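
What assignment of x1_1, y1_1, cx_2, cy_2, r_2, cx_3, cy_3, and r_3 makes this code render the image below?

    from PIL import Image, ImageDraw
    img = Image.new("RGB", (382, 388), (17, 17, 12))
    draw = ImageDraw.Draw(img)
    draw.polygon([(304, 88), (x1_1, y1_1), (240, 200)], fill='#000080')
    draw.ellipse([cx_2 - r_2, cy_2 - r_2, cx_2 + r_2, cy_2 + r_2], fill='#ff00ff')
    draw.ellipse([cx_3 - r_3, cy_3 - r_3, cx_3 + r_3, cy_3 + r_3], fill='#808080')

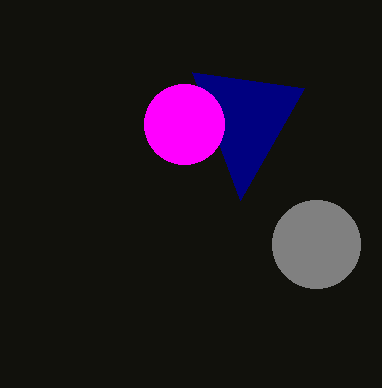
x1_1 = 192, y1_1 = 72, cx_2 = 184, cy_2 = 124, r_2 = 40, cx_3 = 316, cy_3 = 244, r_3 = 44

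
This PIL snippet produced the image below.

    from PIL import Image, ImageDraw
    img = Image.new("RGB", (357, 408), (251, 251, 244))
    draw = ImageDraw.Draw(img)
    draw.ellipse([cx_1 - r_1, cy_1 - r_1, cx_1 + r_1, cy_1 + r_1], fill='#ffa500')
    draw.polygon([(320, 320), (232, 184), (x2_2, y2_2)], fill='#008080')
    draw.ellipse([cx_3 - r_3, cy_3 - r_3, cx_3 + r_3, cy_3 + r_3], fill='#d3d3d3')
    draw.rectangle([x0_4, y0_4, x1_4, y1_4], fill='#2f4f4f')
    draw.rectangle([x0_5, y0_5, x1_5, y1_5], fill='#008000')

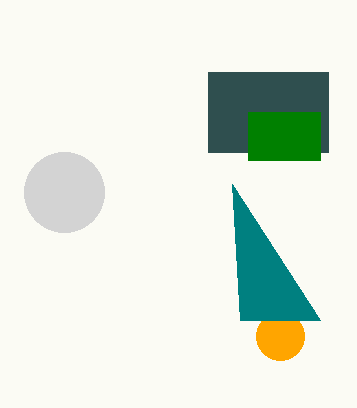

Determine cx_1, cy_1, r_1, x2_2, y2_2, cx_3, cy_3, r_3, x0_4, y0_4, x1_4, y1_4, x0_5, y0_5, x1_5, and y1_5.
cx_1 = 280; cy_1 = 336; r_1 = 24; x2_2 = 240; y2_2 = 320; cx_3 = 64; cy_3 = 192; r_3 = 40; x0_4 = 208; y0_4 = 72; x1_4 = 328; y1_4 = 152; x0_5 = 248; y0_5 = 112; x1_5 = 320; y1_5 = 160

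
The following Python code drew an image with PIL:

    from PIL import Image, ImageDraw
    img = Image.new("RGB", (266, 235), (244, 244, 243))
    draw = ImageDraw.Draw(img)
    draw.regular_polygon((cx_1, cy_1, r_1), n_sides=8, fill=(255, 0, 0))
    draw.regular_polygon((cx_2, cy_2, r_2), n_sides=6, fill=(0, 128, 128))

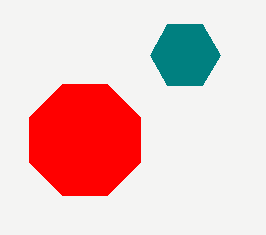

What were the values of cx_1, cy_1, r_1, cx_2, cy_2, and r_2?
cx_1 = 85
cy_1 = 140
r_1 = 60
cx_2 = 185
cy_2 = 55
r_2 = 35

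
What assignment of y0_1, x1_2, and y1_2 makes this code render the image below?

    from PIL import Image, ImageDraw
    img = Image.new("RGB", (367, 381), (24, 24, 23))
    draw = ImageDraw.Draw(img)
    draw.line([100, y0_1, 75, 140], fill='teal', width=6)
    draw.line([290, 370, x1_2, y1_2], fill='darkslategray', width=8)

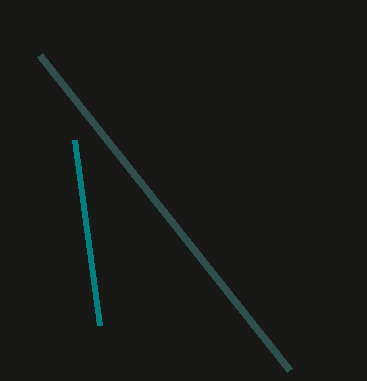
y0_1 = 325; x1_2 = 40; y1_2 = 55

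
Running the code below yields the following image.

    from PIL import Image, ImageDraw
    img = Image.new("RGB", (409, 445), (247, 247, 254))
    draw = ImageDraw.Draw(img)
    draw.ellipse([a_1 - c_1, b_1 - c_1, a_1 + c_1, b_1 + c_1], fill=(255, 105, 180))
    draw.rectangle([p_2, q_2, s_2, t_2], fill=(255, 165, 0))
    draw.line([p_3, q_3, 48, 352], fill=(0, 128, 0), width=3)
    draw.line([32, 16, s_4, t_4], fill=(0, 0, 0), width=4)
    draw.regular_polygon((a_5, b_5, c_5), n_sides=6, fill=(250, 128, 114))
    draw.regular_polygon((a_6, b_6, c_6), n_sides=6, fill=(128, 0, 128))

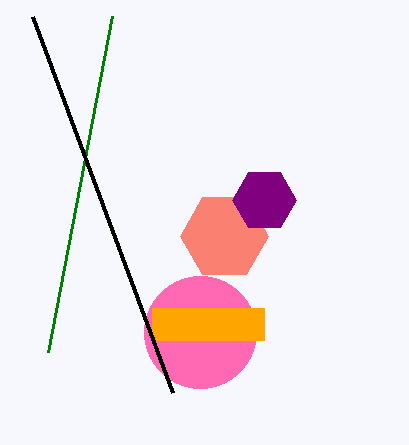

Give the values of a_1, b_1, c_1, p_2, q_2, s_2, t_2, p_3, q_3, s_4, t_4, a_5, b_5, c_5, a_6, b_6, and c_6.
a_1 = 200
b_1 = 332
c_1 = 56
p_2 = 152
q_2 = 308
s_2 = 264
t_2 = 340
p_3 = 112
q_3 = 16
s_4 = 172
t_4 = 392
a_5 = 224
b_5 = 236
c_5 = 44
a_6 = 264
b_6 = 200
c_6 = 32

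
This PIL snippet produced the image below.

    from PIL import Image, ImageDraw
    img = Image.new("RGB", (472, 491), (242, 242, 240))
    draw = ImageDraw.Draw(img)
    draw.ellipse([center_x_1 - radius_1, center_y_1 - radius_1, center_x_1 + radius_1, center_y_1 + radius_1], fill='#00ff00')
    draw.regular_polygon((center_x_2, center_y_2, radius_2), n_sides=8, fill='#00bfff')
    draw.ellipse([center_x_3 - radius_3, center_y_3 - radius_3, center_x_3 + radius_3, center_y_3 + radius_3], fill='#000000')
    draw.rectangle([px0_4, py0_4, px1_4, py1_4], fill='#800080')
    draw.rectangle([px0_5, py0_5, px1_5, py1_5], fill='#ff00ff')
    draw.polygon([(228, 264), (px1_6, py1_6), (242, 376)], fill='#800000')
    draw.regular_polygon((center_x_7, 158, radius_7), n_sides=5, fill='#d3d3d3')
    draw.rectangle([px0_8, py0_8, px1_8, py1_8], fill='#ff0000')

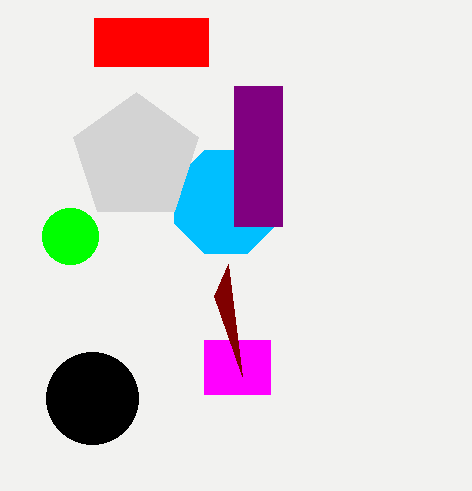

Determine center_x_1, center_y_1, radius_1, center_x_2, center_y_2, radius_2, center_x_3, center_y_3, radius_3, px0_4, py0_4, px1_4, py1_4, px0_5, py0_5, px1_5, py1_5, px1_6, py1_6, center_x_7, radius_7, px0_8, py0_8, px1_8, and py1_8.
center_x_1 = 70
center_y_1 = 236
radius_1 = 28
center_x_2 = 226
center_y_2 = 202
radius_2 = 56
center_x_3 = 92
center_y_3 = 398
radius_3 = 46
px0_4 = 234
py0_4 = 86
px1_4 = 282
py1_4 = 226
px0_5 = 204
py0_5 = 340
px1_5 = 270
py1_5 = 394
px1_6 = 214
py1_6 = 296
center_x_7 = 136
radius_7 = 66
px0_8 = 94
py0_8 = 18
px1_8 = 208
py1_8 = 66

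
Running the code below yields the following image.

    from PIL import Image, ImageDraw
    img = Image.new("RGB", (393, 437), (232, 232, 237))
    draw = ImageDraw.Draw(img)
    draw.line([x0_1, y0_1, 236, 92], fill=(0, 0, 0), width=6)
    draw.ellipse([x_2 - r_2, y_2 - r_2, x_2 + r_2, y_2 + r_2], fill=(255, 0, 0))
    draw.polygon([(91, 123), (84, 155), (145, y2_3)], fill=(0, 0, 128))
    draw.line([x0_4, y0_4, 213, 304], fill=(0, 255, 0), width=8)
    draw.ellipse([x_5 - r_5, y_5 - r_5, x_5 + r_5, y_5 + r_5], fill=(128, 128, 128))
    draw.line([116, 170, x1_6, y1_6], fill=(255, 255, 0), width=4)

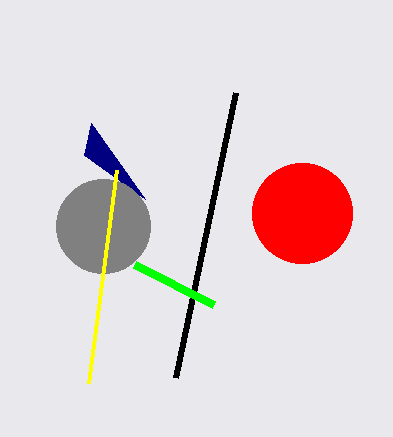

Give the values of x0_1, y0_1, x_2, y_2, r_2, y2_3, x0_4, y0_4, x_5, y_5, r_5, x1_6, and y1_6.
x0_1 = 176, y0_1 = 377, x_2 = 302, y_2 = 213, r_2 = 50, y2_3 = 199, x0_4 = 134, y0_4 = 264, x_5 = 103, y_5 = 226, r_5 = 47, x1_6 = 88, y1_6 = 383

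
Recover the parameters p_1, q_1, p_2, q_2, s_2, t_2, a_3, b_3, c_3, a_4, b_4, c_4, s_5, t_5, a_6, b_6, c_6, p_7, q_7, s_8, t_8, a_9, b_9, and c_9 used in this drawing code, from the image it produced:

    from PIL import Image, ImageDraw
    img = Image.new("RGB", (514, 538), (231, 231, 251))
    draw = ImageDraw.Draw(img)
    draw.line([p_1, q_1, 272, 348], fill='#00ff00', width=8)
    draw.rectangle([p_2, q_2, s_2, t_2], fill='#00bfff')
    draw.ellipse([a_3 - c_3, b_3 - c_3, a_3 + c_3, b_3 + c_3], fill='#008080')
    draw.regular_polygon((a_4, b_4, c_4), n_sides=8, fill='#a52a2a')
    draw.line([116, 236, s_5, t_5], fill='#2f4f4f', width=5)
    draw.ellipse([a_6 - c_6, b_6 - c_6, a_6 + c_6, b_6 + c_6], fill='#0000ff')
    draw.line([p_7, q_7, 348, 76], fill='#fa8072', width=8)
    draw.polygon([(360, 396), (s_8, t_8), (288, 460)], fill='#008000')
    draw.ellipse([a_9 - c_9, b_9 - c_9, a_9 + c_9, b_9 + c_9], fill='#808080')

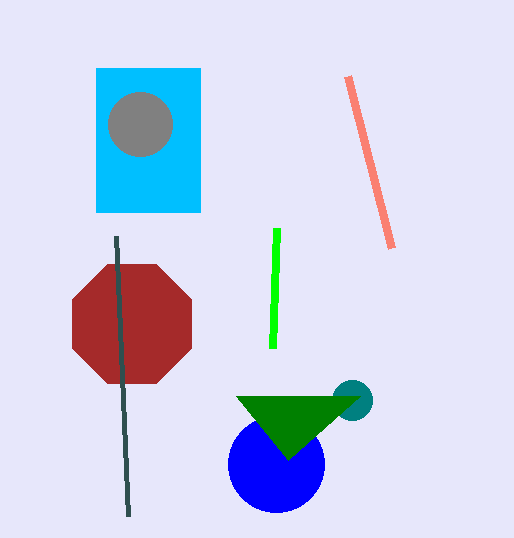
p_1 = 276
q_1 = 228
p_2 = 96
q_2 = 68
s_2 = 200
t_2 = 212
a_3 = 352
b_3 = 400
c_3 = 20
a_4 = 132
b_4 = 324
c_4 = 64
s_5 = 128
t_5 = 516
a_6 = 276
b_6 = 464
c_6 = 48
p_7 = 392
q_7 = 248
s_8 = 236
t_8 = 396
a_9 = 140
b_9 = 124
c_9 = 32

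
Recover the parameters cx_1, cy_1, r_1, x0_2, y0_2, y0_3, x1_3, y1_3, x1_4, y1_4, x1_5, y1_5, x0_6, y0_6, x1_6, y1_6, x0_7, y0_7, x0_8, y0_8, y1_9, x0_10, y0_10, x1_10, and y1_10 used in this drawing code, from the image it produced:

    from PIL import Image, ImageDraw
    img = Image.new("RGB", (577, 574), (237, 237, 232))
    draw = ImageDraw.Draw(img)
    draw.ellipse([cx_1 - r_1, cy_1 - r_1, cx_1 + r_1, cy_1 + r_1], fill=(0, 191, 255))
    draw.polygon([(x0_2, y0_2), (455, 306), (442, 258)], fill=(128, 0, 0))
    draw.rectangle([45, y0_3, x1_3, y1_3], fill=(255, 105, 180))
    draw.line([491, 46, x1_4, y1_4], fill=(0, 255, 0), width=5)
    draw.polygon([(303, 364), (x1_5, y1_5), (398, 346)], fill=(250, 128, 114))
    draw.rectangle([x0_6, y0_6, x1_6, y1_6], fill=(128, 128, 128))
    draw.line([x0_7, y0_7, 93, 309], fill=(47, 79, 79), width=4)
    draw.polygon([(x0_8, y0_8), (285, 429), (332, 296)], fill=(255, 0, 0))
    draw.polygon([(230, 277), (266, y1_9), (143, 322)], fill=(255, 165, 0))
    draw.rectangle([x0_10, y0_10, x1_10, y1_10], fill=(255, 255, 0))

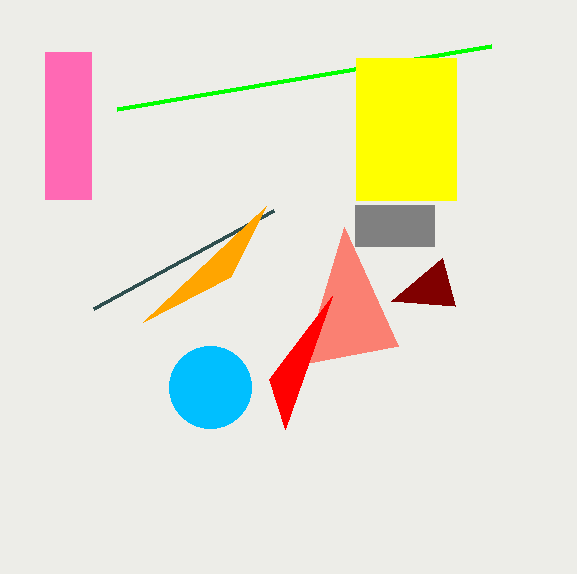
cx_1 = 210, cy_1 = 387, r_1 = 41, x0_2 = 391, y0_2 = 301, y0_3 = 52, x1_3 = 91, y1_3 = 199, x1_4 = 117, y1_4 = 109, x1_5 = 344, y1_5 = 227, x0_6 = 355, y0_6 = 205, x1_6 = 434, y1_6 = 246, x0_7 = 273, y0_7 = 211, x0_8 = 269, y0_8 = 379, y1_9 = 206, x0_10 = 356, y0_10 = 58, x1_10 = 456, y1_10 = 200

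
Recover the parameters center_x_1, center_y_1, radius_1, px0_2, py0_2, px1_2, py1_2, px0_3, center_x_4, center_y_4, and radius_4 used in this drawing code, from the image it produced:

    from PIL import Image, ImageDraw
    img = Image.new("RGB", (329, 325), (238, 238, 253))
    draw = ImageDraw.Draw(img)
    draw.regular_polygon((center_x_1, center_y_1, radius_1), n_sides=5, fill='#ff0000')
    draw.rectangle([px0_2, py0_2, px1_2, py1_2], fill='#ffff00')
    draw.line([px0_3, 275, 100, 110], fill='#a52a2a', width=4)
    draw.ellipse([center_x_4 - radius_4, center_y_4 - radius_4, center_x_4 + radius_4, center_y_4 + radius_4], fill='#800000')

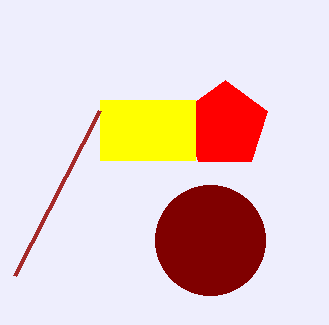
center_x_1 = 225; center_y_1 = 125; radius_1 = 45; px0_2 = 100; py0_2 = 100; px1_2 = 195; py1_2 = 160; px0_3 = 15; center_x_4 = 210; center_y_4 = 240; radius_4 = 55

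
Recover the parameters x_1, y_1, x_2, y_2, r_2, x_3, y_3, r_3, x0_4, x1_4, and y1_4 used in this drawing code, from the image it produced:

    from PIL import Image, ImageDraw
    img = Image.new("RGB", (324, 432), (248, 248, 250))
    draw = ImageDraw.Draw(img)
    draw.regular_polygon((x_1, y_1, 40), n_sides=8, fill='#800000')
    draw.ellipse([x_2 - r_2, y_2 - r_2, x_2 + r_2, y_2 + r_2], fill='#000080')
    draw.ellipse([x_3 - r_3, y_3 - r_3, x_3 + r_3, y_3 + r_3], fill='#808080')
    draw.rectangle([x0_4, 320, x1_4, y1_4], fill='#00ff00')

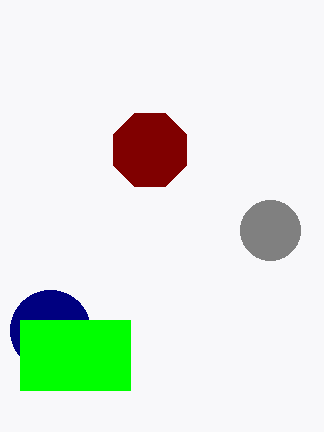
x_1 = 150, y_1 = 150, x_2 = 50, y_2 = 330, r_2 = 40, x_3 = 270, y_3 = 230, r_3 = 30, x0_4 = 20, x1_4 = 130, y1_4 = 390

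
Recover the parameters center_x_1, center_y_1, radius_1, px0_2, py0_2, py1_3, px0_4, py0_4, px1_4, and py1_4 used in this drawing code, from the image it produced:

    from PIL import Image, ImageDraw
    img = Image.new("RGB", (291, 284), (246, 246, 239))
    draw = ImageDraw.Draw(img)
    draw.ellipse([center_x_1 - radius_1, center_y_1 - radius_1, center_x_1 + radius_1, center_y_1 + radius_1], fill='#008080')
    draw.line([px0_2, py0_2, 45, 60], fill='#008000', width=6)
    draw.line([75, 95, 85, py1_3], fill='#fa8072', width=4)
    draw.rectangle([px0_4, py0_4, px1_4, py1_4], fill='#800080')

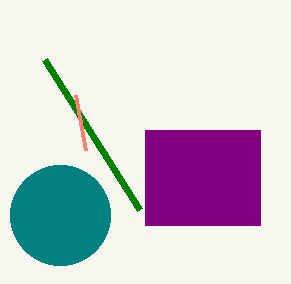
center_x_1 = 60, center_y_1 = 215, radius_1 = 50, px0_2 = 140, py0_2 = 210, py1_3 = 150, px0_4 = 145, py0_4 = 130, px1_4 = 260, py1_4 = 225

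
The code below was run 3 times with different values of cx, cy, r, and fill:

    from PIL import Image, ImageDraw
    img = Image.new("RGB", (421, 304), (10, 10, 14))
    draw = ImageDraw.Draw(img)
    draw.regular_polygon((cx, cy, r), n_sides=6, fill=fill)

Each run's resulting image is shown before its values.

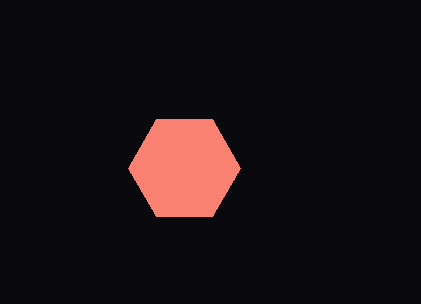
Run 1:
cx = 184
cy = 168
r = 56
fill = 'salmon'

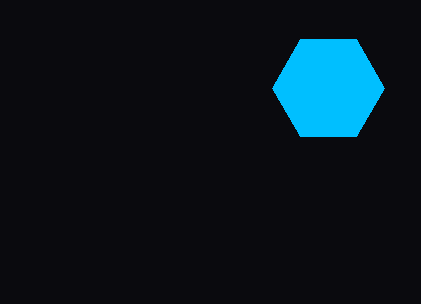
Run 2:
cx = 328, cy = 88, r = 56, fill = 'deepskyblue'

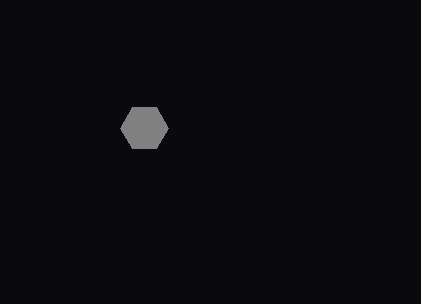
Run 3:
cx = 144, cy = 128, r = 24, fill = 'gray'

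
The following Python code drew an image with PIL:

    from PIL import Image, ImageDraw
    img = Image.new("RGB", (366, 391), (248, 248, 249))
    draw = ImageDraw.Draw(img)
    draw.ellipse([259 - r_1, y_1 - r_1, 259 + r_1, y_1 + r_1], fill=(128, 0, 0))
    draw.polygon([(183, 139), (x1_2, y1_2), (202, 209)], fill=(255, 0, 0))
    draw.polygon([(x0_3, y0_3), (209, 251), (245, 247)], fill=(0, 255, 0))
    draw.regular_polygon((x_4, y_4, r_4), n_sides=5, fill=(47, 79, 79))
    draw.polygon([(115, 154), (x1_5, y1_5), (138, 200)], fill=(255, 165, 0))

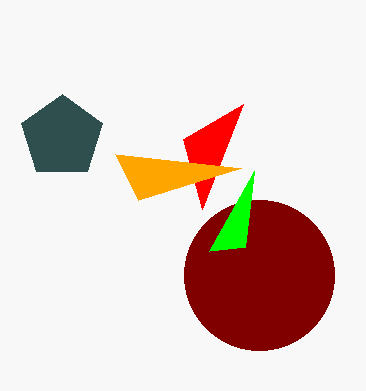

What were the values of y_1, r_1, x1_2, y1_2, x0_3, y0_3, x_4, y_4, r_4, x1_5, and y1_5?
y_1 = 275, r_1 = 75, x1_2 = 243, y1_2 = 104, x0_3 = 254, y0_3 = 171, x_4 = 62, y_4 = 137, r_4 = 43, x1_5 = 241, y1_5 = 168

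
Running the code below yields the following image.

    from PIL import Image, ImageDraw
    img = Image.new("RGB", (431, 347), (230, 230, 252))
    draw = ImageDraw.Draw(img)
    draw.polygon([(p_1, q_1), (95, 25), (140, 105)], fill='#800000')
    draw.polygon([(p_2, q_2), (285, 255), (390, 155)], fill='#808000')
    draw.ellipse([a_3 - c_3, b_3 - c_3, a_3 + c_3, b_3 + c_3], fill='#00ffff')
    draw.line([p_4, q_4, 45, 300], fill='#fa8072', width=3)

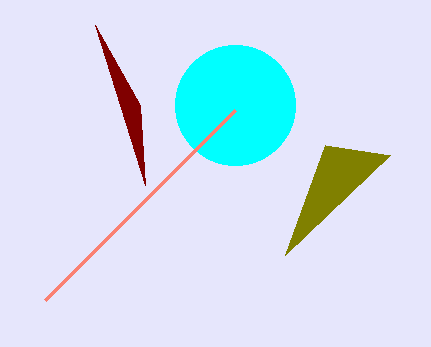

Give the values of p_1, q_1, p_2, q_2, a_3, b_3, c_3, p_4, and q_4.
p_1 = 145
q_1 = 185
p_2 = 325
q_2 = 145
a_3 = 235
b_3 = 105
c_3 = 60
p_4 = 235
q_4 = 110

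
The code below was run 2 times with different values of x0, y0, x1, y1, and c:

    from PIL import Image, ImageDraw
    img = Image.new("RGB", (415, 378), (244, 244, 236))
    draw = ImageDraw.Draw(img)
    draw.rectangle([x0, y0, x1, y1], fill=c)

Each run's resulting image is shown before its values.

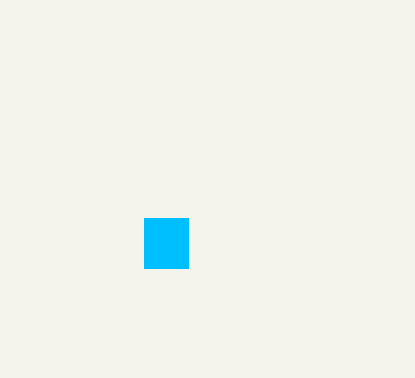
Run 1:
x0 = 144, y0 = 218, x1 = 188, y1 = 268, c = 'deepskyblue'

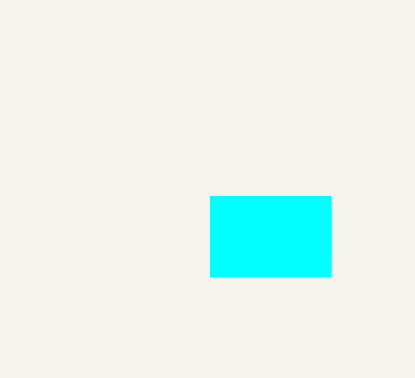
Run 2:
x0 = 210
y0 = 196
x1 = 330
y1 = 276
c = 'cyan'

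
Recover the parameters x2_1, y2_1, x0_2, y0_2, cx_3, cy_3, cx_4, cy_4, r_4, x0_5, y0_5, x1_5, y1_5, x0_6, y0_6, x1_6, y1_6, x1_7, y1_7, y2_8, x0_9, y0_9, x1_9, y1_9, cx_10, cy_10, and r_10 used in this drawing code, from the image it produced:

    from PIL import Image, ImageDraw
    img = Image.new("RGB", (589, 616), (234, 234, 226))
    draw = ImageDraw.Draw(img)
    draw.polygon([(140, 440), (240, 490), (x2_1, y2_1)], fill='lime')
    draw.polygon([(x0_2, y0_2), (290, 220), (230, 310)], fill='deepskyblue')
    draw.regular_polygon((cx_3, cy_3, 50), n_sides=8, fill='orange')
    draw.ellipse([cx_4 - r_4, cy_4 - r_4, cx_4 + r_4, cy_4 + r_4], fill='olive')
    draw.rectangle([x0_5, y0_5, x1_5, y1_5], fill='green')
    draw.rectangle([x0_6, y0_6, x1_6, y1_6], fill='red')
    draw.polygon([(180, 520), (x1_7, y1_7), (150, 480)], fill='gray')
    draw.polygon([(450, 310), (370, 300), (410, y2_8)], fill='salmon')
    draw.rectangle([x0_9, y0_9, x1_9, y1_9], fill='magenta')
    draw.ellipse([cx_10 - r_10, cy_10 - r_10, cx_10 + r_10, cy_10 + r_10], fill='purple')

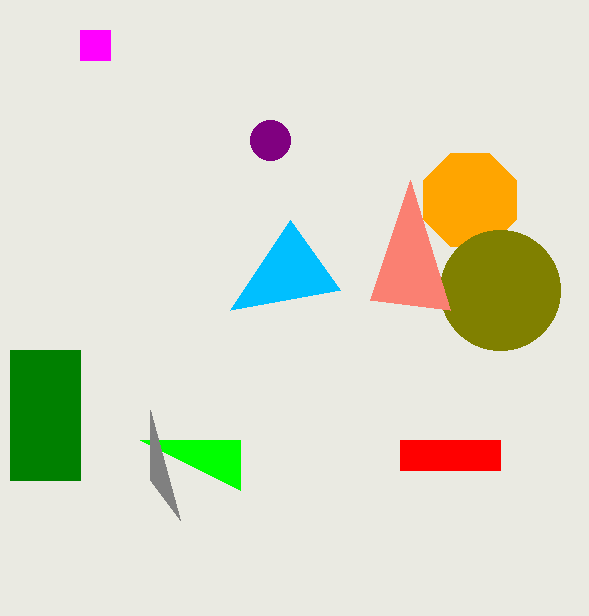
x2_1 = 240; y2_1 = 440; x0_2 = 340; y0_2 = 290; cx_3 = 470; cy_3 = 200; cx_4 = 500; cy_4 = 290; r_4 = 60; x0_5 = 10; y0_5 = 350; x1_5 = 80; y1_5 = 480; x0_6 = 400; y0_6 = 440; x1_6 = 500; y1_6 = 470; x1_7 = 150; y1_7 = 410; y2_8 = 180; x0_9 = 80; y0_9 = 30; x1_9 = 110; y1_9 = 60; cx_10 = 270; cy_10 = 140; r_10 = 20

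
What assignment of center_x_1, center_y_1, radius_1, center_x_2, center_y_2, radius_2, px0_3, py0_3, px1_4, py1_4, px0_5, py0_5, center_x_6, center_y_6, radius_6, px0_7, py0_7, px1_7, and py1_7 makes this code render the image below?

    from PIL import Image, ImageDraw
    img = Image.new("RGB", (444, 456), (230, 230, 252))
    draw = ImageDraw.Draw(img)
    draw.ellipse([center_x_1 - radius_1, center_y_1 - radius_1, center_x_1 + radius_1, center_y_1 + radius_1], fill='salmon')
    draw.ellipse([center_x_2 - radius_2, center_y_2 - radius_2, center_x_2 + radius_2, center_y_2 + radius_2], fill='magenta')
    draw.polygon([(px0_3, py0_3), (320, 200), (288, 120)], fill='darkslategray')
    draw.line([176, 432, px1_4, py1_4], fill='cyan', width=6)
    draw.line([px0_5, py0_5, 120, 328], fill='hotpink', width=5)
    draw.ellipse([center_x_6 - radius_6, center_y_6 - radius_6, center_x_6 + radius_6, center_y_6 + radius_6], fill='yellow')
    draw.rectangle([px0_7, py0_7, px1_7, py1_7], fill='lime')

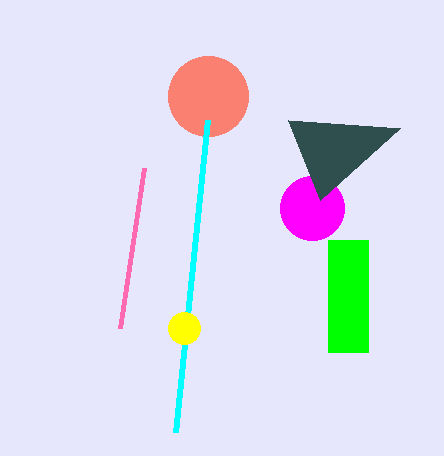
center_x_1 = 208, center_y_1 = 96, radius_1 = 40, center_x_2 = 312, center_y_2 = 208, radius_2 = 32, px0_3 = 400, py0_3 = 128, px1_4 = 208, py1_4 = 120, px0_5 = 144, py0_5 = 168, center_x_6 = 184, center_y_6 = 328, radius_6 = 16, px0_7 = 328, py0_7 = 240, px1_7 = 368, py1_7 = 352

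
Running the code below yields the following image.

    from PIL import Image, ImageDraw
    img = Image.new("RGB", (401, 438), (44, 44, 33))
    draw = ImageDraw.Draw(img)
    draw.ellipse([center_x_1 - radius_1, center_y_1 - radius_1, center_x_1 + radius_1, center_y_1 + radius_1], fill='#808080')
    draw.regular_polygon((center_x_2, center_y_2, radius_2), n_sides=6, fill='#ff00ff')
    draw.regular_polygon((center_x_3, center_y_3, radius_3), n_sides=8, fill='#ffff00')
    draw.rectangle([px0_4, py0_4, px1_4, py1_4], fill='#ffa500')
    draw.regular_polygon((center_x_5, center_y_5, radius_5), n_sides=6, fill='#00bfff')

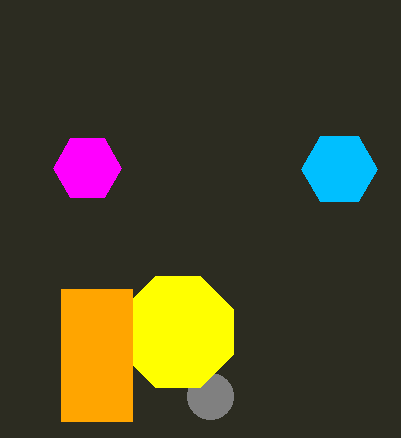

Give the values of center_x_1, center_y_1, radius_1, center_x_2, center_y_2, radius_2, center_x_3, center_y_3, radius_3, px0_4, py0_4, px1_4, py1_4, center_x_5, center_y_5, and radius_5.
center_x_1 = 210
center_y_1 = 396
radius_1 = 23
center_x_2 = 87
center_y_2 = 168
radius_2 = 34
center_x_3 = 178
center_y_3 = 332
radius_3 = 60
px0_4 = 61
py0_4 = 289
px1_4 = 132
py1_4 = 421
center_x_5 = 339
center_y_5 = 169
radius_5 = 38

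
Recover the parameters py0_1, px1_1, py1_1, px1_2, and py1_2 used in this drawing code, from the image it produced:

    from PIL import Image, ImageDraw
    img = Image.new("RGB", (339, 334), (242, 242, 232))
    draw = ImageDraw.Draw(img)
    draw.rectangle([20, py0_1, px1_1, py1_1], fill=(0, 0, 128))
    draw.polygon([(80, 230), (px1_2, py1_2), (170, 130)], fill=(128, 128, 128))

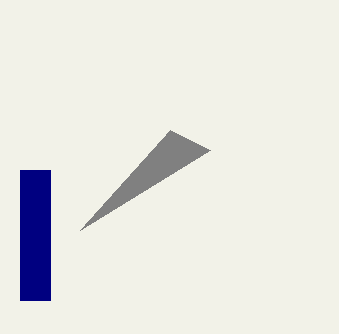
py0_1 = 170
px1_1 = 50
py1_1 = 300
px1_2 = 210
py1_2 = 150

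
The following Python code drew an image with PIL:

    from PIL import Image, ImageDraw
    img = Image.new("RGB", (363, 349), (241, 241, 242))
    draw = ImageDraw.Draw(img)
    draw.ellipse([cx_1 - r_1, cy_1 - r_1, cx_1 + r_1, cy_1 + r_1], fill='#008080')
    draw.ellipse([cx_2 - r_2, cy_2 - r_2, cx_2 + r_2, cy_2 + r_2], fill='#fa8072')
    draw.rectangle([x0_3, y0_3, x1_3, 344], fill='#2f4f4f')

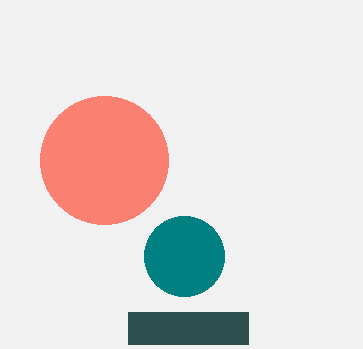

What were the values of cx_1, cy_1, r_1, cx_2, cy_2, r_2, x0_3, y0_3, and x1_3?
cx_1 = 184, cy_1 = 256, r_1 = 40, cx_2 = 104, cy_2 = 160, r_2 = 64, x0_3 = 128, y0_3 = 312, x1_3 = 248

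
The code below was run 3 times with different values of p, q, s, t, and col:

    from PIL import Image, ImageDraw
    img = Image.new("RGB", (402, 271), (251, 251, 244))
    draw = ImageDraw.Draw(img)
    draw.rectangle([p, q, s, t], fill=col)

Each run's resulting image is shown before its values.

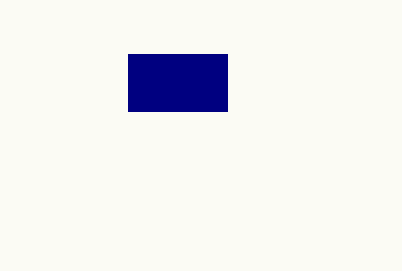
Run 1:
p = 128
q = 54
s = 227
t = 111
col = 'navy'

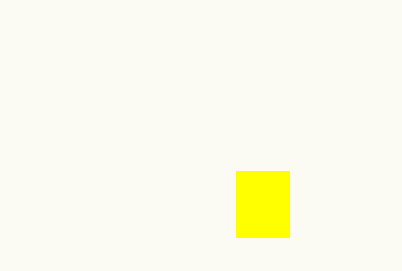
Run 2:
p = 236
q = 171
s = 289
t = 237
col = 'yellow'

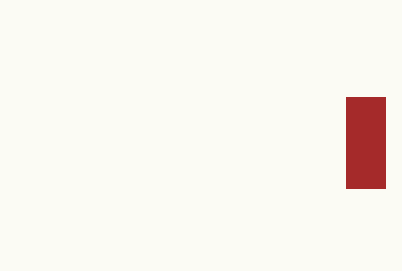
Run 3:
p = 346
q = 97
s = 385
t = 188
col = 'brown'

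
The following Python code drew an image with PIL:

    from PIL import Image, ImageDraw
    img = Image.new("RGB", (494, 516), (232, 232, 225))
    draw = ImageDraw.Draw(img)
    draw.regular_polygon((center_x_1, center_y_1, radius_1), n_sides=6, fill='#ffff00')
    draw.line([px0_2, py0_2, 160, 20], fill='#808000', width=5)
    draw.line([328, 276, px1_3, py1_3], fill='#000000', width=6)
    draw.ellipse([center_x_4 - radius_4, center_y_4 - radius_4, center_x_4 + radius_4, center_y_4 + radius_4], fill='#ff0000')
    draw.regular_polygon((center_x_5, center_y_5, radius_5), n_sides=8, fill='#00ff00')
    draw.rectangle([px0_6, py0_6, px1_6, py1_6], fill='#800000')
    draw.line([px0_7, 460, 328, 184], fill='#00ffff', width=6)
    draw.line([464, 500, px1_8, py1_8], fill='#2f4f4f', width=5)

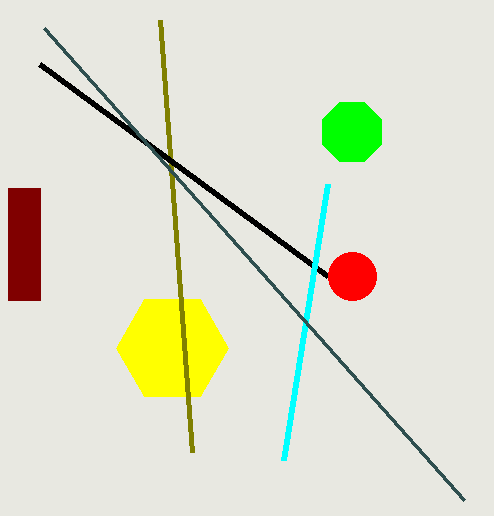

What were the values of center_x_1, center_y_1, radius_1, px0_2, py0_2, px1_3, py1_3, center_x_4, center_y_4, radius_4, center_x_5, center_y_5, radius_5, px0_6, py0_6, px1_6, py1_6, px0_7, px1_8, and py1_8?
center_x_1 = 172, center_y_1 = 348, radius_1 = 56, px0_2 = 192, py0_2 = 452, px1_3 = 40, py1_3 = 64, center_x_4 = 352, center_y_4 = 276, radius_4 = 24, center_x_5 = 352, center_y_5 = 132, radius_5 = 32, px0_6 = 8, py0_6 = 188, px1_6 = 40, py1_6 = 300, px0_7 = 284, px1_8 = 44, py1_8 = 28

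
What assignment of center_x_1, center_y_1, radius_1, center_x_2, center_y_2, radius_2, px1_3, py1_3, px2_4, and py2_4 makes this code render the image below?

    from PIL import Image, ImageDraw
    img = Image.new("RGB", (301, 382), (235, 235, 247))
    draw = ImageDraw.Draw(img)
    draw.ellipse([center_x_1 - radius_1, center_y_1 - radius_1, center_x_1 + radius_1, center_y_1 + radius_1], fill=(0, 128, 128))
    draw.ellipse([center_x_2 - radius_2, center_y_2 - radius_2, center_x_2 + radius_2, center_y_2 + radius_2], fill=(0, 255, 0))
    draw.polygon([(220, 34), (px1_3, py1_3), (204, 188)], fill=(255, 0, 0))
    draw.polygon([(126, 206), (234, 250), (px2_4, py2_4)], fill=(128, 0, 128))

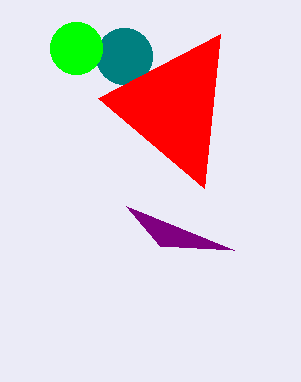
center_x_1 = 124; center_y_1 = 56; radius_1 = 28; center_x_2 = 76; center_y_2 = 48; radius_2 = 26; px1_3 = 98; py1_3 = 98; px2_4 = 160; py2_4 = 246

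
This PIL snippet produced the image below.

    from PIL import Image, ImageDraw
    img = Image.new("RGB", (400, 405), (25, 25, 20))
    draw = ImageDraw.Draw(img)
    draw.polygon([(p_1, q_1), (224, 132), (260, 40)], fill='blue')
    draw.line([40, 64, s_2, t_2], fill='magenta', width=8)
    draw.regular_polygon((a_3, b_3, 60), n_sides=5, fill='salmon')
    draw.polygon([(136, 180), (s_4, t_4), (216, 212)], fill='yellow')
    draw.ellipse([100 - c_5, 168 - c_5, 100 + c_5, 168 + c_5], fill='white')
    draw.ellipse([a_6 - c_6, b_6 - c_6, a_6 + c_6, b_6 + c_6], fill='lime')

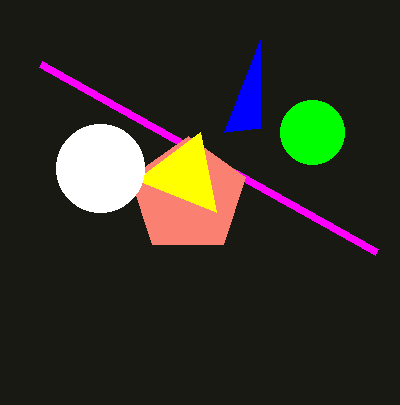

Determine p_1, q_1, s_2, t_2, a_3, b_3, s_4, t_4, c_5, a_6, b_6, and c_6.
p_1 = 260
q_1 = 128
s_2 = 376
t_2 = 252
a_3 = 188
b_3 = 196
s_4 = 200
t_4 = 132
c_5 = 44
a_6 = 312
b_6 = 132
c_6 = 32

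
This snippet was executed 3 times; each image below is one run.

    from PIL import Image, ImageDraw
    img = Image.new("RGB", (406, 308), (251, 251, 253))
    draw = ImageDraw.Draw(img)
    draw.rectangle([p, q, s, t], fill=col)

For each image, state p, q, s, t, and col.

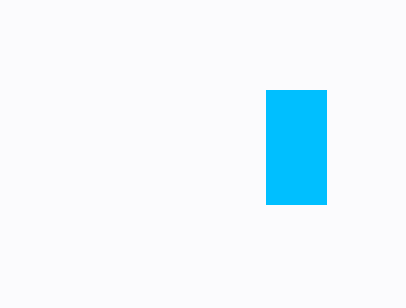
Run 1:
p = 266; q = 90; s = 326; t = 204; col = 'deepskyblue'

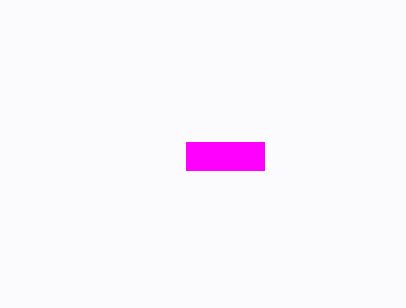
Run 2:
p = 186
q = 142
s = 264
t = 170
col = 'magenta'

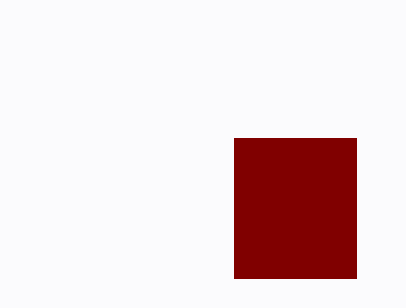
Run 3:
p = 234; q = 138; s = 356; t = 278; col = 'maroon'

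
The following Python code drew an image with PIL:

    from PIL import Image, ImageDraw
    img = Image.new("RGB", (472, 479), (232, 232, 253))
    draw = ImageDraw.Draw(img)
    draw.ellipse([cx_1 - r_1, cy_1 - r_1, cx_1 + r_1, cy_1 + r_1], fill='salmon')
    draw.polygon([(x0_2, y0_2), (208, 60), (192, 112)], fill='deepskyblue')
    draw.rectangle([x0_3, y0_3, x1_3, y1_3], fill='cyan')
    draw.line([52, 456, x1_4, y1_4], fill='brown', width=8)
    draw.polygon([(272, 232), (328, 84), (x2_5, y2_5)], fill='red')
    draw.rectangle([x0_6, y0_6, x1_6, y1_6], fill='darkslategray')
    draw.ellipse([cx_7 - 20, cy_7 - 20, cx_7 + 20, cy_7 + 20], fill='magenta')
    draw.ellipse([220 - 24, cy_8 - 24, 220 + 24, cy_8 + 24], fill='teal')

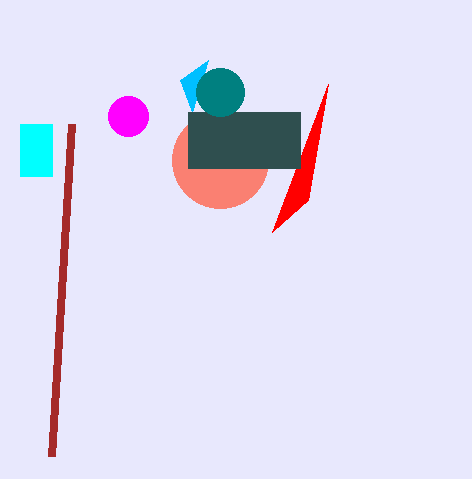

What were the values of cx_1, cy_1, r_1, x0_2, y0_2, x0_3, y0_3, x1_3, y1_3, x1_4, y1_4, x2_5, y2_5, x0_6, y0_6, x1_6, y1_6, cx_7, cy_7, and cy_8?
cx_1 = 220
cy_1 = 160
r_1 = 48
x0_2 = 180
y0_2 = 80
x0_3 = 20
y0_3 = 124
x1_3 = 52
y1_3 = 176
x1_4 = 72
y1_4 = 124
x2_5 = 308
y2_5 = 200
x0_6 = 188
y0_6 = 112
x1_6 = 300
y1_6 = 168
cx_7 = 128
cy_7 = 116
cy_8 = 92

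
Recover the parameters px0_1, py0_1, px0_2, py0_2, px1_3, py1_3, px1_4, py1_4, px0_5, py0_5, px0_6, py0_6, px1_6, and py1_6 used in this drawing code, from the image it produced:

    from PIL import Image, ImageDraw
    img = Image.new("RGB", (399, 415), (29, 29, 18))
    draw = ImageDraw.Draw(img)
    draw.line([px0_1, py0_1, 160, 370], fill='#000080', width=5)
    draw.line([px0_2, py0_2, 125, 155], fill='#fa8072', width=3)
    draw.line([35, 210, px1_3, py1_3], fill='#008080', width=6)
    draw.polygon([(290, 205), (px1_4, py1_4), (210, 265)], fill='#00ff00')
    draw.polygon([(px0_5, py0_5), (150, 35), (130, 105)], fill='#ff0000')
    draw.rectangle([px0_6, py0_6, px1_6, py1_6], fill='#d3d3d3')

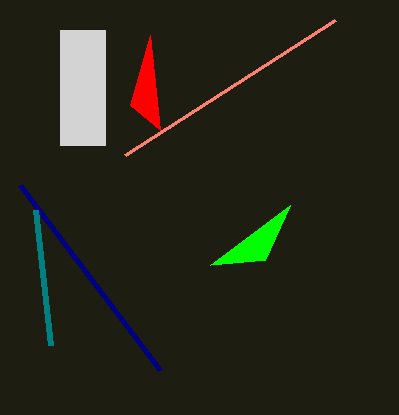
px0_1 = 20, py0_1 = 185, px0_2 = 335, py0_2 = 20, px1_3 = 50, py1_3 = 345, px1_4 = 265, py1_4 = 260, px0_5 = 160, py0_5 = 130, px0_6 = 60, py0_6 = 30, px1_6 = 105, py1_6 = 145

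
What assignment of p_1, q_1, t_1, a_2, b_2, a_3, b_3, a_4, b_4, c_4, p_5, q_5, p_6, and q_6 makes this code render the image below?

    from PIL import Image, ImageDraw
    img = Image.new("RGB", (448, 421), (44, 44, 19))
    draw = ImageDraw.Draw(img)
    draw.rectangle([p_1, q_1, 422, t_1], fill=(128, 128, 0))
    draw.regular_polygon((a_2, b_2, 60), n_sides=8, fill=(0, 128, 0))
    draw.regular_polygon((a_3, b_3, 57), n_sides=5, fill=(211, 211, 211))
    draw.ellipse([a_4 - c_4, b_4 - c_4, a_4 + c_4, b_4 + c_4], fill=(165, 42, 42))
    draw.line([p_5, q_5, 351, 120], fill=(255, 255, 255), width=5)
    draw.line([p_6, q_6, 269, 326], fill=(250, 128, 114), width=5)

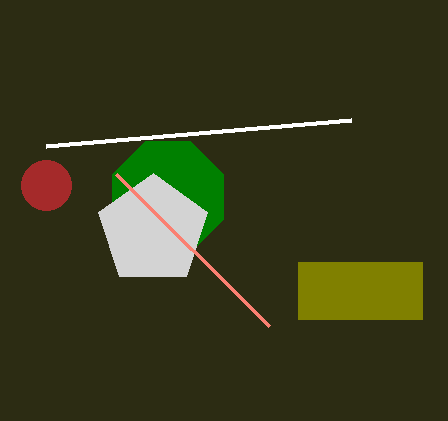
p_1 = 298, q_1 = 262, t_1 = 319, a_2 = 168, b_2 = 197, a_3 = 153, b_3 = 230, a_4 = 46, b_4 = 185, c_4 = 25, p_5 = 46, q_5 = 146, p_6 = 116, q_6 = 174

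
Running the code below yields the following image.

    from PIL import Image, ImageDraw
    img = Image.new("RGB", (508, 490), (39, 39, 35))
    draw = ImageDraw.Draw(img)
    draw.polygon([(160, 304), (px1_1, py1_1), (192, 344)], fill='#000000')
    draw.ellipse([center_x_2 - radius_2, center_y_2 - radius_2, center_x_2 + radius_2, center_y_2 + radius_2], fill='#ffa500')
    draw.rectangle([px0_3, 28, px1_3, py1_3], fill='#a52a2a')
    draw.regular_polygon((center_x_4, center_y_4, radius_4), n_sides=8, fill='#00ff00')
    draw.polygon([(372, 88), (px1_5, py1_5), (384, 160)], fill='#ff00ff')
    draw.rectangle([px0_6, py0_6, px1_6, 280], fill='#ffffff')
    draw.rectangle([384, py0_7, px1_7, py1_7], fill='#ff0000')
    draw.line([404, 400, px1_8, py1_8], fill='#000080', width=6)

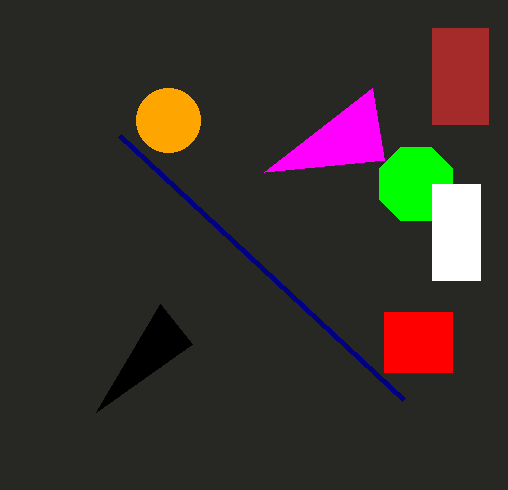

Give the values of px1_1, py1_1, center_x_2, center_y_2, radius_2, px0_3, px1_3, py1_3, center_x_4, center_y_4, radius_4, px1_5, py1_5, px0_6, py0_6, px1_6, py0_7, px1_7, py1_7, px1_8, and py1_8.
px1_1 = 96; py1_1 = 412; center_x_2 = 168; center_y_2 = 120; radius_2 = 32; px0_3 = 432; px1_3 = 488; py1_3 = 124; center_x_4 = 416; center_y_4 = 184; radius_4 = 40; px1_5 = 264; py1_5 = 172; px0_6 = 432; py0_6 = 184; px1_6 = 480; py0_7 = 312; px1_7 = 452; py1_7 = 372; px1_8 = 120; py1_8 = 136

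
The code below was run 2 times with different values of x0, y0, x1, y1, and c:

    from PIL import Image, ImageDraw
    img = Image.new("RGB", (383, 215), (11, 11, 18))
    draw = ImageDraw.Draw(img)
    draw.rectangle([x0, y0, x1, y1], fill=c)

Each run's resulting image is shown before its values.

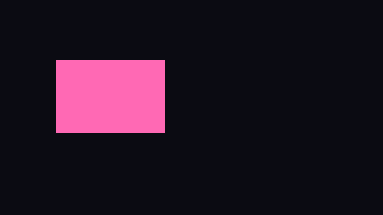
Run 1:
x0 = 56
y0 = 60
x1 = 164
y1 = 132
c = 'hotpink'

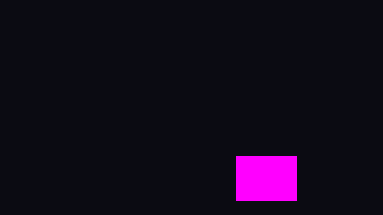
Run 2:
x0 = 236, y0 = 156, x1 = 296, y1 = 200, c = 'magenta'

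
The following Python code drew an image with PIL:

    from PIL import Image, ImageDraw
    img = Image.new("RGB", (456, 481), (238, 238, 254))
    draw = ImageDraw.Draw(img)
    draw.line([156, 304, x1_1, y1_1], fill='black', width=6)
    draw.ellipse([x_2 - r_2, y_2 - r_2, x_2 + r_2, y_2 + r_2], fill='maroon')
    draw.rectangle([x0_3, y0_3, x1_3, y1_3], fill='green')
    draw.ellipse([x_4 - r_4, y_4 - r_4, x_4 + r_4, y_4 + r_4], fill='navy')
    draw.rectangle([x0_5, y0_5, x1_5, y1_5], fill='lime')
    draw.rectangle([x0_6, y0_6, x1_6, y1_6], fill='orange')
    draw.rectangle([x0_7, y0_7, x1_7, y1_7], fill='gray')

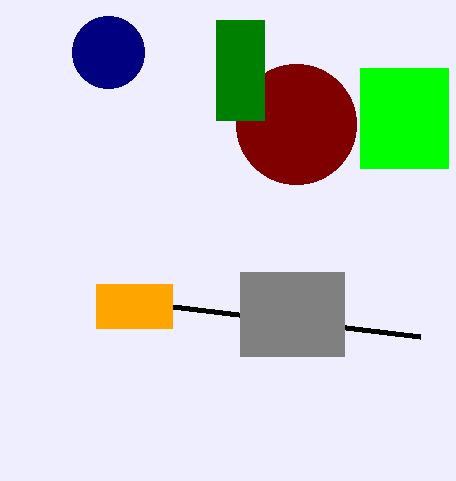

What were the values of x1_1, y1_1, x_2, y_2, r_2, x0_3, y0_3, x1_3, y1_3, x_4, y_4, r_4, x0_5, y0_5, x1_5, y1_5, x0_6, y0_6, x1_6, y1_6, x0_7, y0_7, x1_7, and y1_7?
x1_1 = 420; y1_1 = 336; x_2 = 296; y_2 = 124; r_2 = 60; x0_3 = 216; y0_3 = 20; x1_3 = 264; y1_3 = 120; x_4 = 108; y_4 = 52; r_4 = 36; x0_5 = 360; y0_5 = 68; x1_5 = 448; y1_5 = 168; x0_6 = 96; y0_6 = 284; x1_6 = 172; y1_6 = 328; x0_7 = 240; y0_7 = 272; x1_7 = 344; y1_7 = 356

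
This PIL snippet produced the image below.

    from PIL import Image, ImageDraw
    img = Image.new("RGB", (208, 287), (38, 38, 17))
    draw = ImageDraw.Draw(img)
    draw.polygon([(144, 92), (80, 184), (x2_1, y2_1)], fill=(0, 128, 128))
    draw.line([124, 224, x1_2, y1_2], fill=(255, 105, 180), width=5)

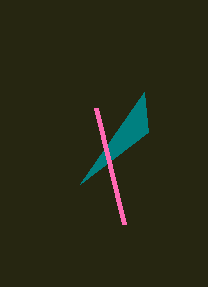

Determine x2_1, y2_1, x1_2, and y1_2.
x2_1 = 148; y2_1 = 132; x1_2 = 96; y1_2 = 108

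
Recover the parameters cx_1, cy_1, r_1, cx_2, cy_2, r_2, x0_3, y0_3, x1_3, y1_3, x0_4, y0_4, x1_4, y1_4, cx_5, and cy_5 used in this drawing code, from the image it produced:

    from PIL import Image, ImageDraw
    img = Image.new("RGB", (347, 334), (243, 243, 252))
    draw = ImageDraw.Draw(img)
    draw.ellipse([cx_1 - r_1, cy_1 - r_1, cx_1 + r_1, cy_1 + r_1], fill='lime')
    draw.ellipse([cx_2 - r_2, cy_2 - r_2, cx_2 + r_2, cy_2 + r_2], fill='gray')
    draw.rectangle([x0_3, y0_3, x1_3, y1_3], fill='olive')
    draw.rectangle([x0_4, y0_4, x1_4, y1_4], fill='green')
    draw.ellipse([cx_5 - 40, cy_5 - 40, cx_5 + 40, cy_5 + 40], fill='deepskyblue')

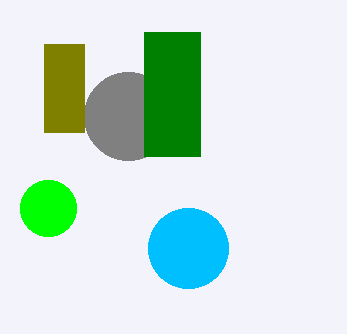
cx_1 = 48, cy_1 = 208, r_1 = 28, cx_2 = 128, cy_2 = 116, r_2 = 44, x0_3 = 44, y0_3 = 44, x1_3 = 84, y1_3 = 132, x0_4 = 144, y0_4 = 32, x1_4 = 200, y1_4 = 156, cx_5 = 188, cy_5 = 248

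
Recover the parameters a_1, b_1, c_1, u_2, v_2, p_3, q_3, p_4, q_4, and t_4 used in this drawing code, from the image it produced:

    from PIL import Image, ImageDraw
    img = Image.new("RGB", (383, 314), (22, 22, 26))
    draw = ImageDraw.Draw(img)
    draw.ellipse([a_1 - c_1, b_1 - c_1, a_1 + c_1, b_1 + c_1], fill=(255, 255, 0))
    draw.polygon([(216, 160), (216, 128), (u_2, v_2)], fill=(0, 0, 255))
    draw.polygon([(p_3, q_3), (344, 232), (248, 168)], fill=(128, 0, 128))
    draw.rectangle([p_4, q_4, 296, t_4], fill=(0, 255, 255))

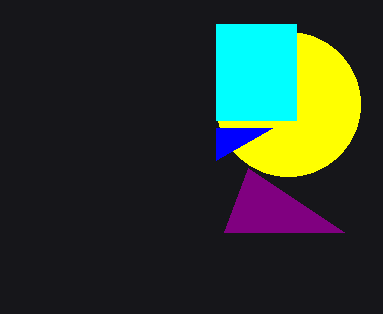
a_1 = 288; b_1 = 104; c_1 = 72; u_2 = 272; v_2 = 128; p_3 = 224; q_3 = 232; p_4 = 216; q_4 = 24; t_4 = 120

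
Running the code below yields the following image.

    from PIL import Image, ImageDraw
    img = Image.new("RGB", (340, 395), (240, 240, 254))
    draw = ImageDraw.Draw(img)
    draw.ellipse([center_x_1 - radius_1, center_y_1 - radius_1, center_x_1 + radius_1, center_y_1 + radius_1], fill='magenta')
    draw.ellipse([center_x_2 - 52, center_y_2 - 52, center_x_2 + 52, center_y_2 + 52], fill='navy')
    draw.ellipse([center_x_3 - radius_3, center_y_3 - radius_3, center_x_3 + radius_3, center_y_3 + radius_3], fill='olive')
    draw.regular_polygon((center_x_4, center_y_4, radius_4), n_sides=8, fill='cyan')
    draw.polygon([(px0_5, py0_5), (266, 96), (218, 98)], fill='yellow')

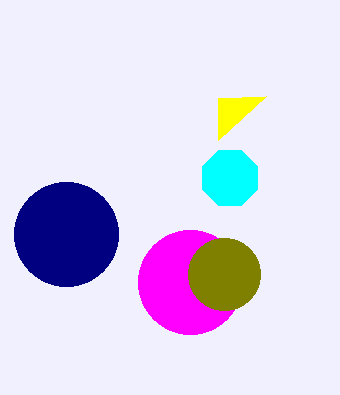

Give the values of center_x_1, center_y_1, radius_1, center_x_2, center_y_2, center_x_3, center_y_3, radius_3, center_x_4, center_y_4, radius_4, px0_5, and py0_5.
center_x_1 = 190
center_y_1 = 282
radius_1 = 52
center_x_2 = 66
center_y_2 = 234
center_x_3 = 224
center_y_3 = 274
radius_3 = 36
center_x_4 = 230
center_y_4 = 178
radius_4 = 30
px0_5 = 218
py0_5 = 140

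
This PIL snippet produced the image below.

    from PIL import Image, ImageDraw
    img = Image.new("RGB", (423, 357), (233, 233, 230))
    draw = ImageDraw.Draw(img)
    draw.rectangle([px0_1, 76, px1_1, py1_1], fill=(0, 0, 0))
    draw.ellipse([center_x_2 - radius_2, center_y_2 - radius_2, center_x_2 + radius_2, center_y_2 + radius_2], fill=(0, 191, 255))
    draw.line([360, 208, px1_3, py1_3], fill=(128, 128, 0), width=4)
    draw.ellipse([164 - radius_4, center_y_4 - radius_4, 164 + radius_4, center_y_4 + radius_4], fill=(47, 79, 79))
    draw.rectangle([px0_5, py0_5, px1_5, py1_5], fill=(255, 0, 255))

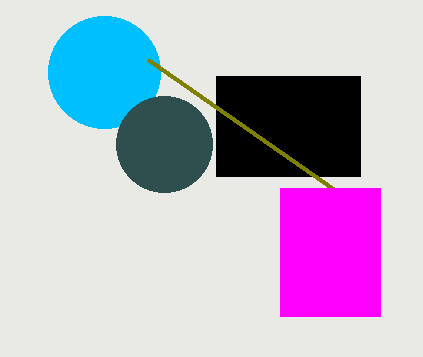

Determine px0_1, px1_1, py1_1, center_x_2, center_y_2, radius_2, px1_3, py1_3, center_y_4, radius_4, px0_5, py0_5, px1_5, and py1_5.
px0_1 = 216
px1_1 = 360
py1_1 = 176
center_x_2 = 104
center_y_2 = 72
radius_2 = 56
px1_3 = 148
py1_3 = 60
center_y_4 = 144
radius_4 = 48
px0_5 = 280
py0_5 = 188
px1_5 = 380
py1_5 = 316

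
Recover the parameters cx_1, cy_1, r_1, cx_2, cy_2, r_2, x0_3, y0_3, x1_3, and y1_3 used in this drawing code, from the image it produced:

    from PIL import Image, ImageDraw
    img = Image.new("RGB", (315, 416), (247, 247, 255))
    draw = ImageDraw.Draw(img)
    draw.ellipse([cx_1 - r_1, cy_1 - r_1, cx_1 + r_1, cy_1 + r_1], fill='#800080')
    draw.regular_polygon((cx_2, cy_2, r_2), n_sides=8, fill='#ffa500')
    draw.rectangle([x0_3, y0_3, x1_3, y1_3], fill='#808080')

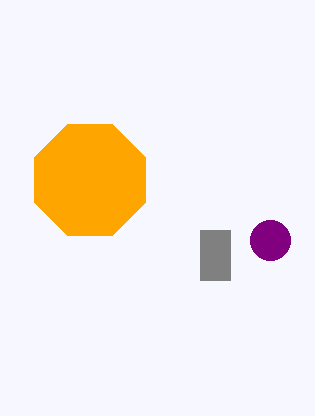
cx_1 = 270, cy_1 = 240, r_1 = 20, cx_2 = 90, cy_2 = 180, r_2 = 60, x0_3 = 200, y0_3 = 230, x1_3 = 230, y1_3 = 280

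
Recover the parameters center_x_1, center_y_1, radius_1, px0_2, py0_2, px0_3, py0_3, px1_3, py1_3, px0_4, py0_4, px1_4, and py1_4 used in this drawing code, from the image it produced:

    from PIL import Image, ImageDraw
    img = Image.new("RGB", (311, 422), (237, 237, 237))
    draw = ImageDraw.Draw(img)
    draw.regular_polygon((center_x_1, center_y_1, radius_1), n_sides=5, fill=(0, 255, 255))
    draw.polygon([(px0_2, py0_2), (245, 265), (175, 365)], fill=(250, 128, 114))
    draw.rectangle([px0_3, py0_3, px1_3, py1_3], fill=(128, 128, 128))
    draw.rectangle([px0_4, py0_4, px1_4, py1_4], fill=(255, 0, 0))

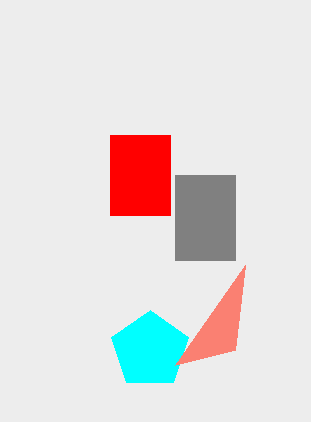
center_x_1 = 150; center_y_1 = 350; radius_1 = 40; px0_2 = 235; py0_2 = 350; px0_3 = 175; py0_3 = 175; px1_3 = 235; py1_3 = 260; px0_4 = 110; py0_4 = 135; px1_4 = 170; py1_4 = 215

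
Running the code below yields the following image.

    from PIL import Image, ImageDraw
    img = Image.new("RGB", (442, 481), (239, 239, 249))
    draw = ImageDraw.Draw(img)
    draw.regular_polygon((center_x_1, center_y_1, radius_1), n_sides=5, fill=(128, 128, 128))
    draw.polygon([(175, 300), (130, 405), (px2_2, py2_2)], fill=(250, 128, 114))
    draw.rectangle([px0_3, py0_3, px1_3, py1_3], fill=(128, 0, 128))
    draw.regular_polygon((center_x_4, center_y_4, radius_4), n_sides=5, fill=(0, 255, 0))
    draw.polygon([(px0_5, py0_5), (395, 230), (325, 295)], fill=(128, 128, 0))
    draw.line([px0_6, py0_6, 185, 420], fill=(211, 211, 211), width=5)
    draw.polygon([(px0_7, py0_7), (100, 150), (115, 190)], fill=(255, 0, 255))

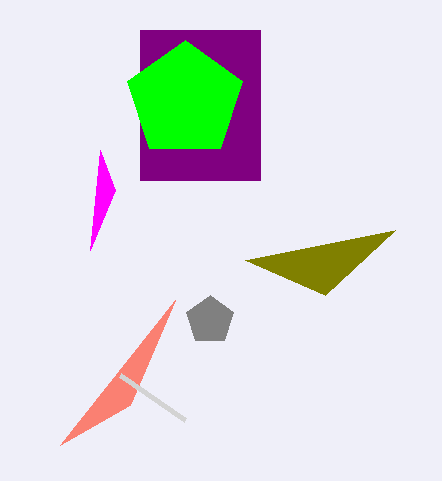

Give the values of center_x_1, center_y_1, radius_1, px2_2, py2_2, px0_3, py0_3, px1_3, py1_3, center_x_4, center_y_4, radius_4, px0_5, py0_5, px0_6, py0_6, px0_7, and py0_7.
center_x_1 = 210, center_y_1 = 320, radius_1 = 25, px2_2 = 60, py2_2 = 445, px0_3 = 140, py0_3 = 30, px1_3 = 260, py1_3 = 180, center_x_4 = 185, center_y_4 = 100, radius_4 = 60, px0_5 = 245, py0_5 = 260, px0_6 = 120, py0_6 = 375, px0_7 = 90, py0_7 = 250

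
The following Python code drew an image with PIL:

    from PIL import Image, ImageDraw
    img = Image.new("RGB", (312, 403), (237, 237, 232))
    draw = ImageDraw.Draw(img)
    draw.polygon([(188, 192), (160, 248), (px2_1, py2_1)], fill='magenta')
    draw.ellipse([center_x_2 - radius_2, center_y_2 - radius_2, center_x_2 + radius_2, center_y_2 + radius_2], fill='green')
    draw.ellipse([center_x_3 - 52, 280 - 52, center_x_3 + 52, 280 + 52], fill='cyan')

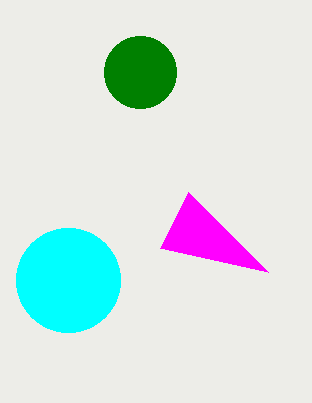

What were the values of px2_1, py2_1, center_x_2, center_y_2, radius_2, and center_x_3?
px2_1 = 268, py2_1 = 272, center_x_2 = 140, center_y_2 = 72, radius_2 = 36, center_x_3 = 68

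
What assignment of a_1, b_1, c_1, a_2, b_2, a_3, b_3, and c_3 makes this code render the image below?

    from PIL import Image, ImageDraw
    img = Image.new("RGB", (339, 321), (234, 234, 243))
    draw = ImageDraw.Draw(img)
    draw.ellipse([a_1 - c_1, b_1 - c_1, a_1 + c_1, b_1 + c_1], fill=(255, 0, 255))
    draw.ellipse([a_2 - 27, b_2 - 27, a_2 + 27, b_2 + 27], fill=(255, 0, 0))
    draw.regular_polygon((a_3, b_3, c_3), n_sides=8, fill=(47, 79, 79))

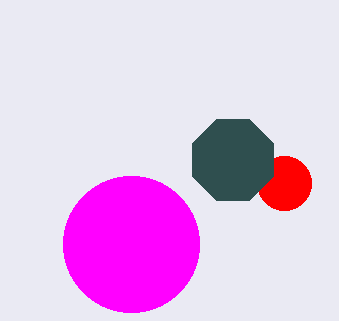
a_1 = 131, b_1 = 244, c_1 = 68, a_2 = 284, b_2 = 183, a_3 = 233, b_3 = 160, c_3 = 44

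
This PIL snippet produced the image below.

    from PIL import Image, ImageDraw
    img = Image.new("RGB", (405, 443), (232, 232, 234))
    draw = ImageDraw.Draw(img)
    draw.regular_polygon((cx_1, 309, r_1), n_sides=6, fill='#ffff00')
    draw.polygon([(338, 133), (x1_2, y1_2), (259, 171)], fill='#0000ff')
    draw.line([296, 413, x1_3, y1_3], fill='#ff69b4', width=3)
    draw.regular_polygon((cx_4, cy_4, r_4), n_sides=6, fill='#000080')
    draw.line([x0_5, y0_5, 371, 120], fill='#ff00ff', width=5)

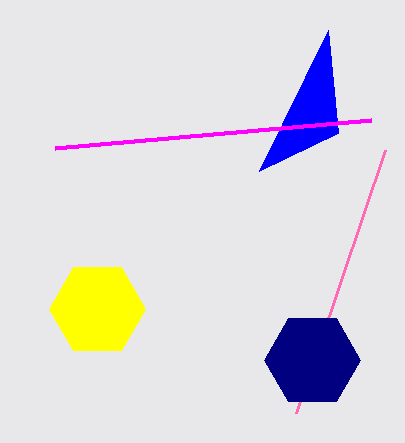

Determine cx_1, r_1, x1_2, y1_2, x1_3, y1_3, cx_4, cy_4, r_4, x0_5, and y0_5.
cx_1 = 97
r_1 = 48
x1_2 = 328
y1_2 = 30
x1_3 = 385
y1_3 = 150
cx_4 = 312
cy_4 = 360
r_4 = 48
x0_5 = 55
y0_5 = 148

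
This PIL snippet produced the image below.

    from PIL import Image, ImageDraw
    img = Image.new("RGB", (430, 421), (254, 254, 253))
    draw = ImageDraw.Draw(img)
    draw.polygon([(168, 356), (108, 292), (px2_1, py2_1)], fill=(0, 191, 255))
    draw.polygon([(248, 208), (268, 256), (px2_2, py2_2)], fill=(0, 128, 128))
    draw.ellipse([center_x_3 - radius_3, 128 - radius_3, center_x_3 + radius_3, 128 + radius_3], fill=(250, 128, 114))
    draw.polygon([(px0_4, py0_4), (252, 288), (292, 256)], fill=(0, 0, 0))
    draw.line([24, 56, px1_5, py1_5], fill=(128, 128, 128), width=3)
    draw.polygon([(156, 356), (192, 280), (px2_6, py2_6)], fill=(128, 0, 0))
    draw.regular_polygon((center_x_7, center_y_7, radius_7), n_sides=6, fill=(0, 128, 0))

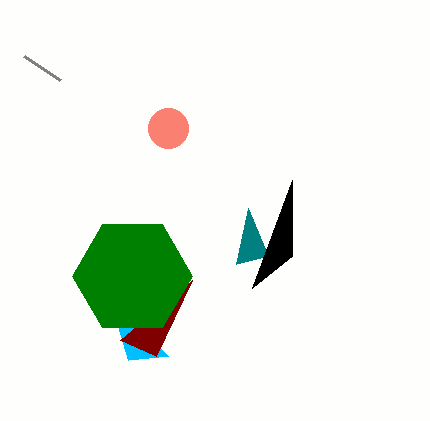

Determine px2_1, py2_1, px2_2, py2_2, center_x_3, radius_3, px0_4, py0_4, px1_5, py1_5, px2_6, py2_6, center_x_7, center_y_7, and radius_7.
px2_1 = 128, py2_1 = 360, px2_2 = 236, py2_2 = 264, center_x_3 = 168, radius_3 = 20, px0_4 = 292, py0_4 = 180, px1_5 = 60, py1_5 = 80, px2_6 = 120, py2_6 = 340, center_x_7 = 132, center_y_7 = 276, radius_7 = 60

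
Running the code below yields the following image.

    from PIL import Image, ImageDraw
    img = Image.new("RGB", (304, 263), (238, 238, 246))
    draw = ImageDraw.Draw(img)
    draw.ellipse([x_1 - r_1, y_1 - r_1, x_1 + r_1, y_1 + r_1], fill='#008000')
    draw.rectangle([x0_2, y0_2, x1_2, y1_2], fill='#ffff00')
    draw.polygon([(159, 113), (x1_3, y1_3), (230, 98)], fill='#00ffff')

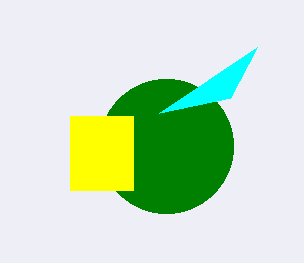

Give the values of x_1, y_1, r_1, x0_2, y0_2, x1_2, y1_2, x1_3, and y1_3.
x_1 = 166; y_1 = 146; r_1 = 67; x0_2 = 70; y0_2 = 116; x1_2 = 133; y1_2 = 190; x1_3 = 257; y1_3 = 47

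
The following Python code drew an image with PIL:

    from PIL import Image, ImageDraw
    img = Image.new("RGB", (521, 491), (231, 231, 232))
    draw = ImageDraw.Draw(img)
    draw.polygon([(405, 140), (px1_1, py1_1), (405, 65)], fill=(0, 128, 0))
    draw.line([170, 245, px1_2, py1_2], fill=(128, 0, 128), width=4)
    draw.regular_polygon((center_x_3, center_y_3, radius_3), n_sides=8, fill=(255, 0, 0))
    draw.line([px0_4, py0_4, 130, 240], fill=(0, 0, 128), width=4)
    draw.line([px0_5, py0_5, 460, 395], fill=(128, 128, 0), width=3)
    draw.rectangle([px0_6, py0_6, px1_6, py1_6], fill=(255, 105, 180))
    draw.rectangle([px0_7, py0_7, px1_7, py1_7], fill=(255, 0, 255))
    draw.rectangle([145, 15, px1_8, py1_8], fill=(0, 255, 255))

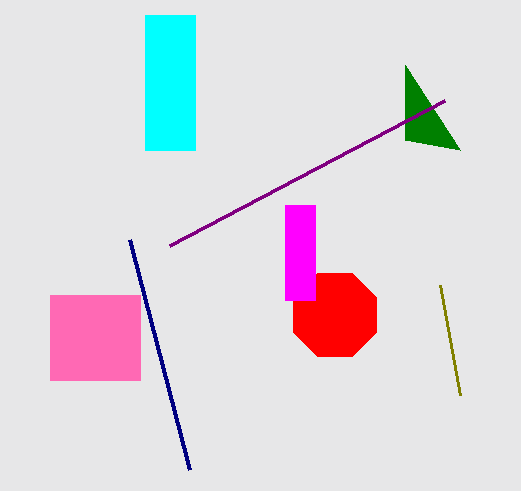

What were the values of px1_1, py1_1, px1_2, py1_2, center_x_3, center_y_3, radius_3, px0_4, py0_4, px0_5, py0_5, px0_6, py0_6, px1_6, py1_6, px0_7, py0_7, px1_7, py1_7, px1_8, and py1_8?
px1_1 = 460; py1_1 = 150; px1_2 = 445; py1_2 = 100; center_x_3 = 335; center_y_3 = 315; radius_3 = 45; px0_4 = 190; py0_4 = 470; px0_5 = 440; py0_5 = 285; px0_6 = 50; py0_6 = 295; px1_6 = 140; py1_6 = 380; px0_7 = 285; py0_7 = 205; px1_7 = 315; py1_7 = 300; px1_8 = 195; py1_8 = 150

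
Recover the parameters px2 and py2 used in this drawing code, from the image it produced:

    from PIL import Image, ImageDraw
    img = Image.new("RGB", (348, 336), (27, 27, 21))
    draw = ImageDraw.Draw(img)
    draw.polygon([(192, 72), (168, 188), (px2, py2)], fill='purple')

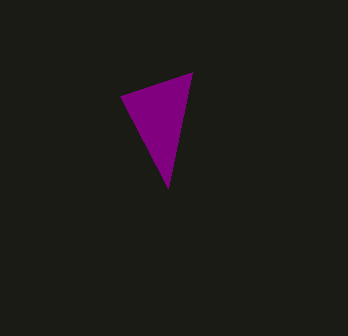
px2 = 120; py2 = 96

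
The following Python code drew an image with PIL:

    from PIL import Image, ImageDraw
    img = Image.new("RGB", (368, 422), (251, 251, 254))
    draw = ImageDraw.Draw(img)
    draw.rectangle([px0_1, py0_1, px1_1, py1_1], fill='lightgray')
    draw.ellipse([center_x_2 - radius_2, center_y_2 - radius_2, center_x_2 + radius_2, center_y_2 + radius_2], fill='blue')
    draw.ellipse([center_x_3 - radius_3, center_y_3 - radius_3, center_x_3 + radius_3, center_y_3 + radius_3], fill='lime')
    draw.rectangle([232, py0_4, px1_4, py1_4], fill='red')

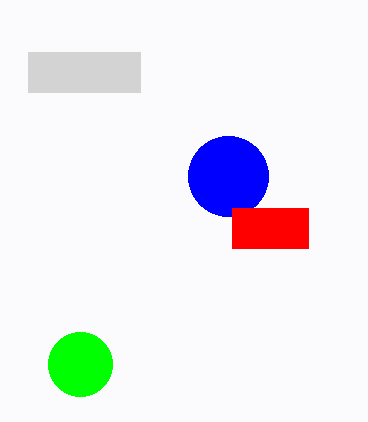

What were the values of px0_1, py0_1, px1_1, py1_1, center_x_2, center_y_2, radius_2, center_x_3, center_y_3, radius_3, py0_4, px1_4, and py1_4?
px0_1 = 28
py0_1 = 52
px1_1 = 140
py1_1 = 92
center_x_2 = 228
center_y_2 = 176
radius_2 = 40
center_x_3 = 80
center_y_3 = 364
radius_3 = 32
py0_4 = 208
px1_4 = 308
py1_4 = 248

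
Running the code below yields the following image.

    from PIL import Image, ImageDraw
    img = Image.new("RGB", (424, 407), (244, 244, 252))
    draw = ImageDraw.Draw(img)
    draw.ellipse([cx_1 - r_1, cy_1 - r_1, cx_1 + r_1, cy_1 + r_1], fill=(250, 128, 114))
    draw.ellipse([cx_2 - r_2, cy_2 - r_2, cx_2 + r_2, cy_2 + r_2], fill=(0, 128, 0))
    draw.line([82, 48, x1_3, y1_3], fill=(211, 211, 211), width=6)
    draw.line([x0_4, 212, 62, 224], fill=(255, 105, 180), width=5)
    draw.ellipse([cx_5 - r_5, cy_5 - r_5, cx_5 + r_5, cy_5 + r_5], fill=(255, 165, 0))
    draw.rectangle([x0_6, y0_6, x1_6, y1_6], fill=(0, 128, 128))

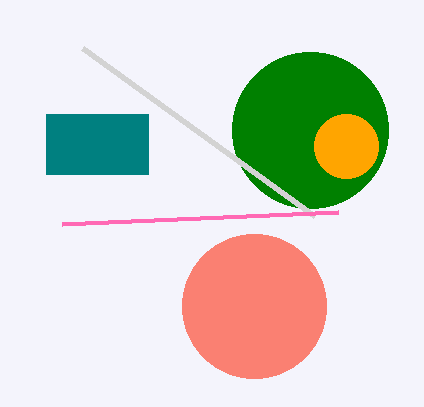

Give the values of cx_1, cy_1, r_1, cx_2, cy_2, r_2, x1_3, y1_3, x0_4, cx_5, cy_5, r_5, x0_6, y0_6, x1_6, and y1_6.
cx_1 = 254, cy_1 = 306, r_1 = 72, cx_2 = 310, cy_2 = 130, r_2 = 78, x1_3 = 314, y1_3 = 216, x0_4 = 338, cx_5 = 346, cy_5 = 146, r_5 = 32, x0_6 = 46, y0_6 = 114, x1_6 = 148, y1_6 = 174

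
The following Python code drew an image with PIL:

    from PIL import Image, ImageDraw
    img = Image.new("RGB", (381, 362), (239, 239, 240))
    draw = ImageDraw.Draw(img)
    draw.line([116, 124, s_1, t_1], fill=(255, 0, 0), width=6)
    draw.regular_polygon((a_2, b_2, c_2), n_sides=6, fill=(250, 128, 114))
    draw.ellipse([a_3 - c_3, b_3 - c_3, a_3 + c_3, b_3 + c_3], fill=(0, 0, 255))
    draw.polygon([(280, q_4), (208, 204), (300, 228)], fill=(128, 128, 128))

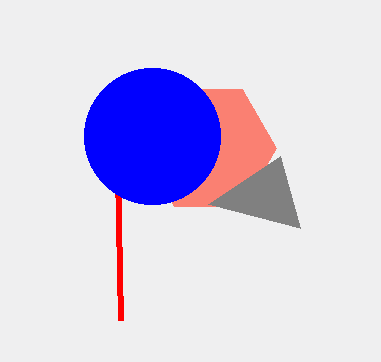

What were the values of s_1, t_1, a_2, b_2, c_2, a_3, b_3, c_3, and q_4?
s_1 = 120
t_1 = 320
a_2 = 208
b_2 = 148
c_2 = 68
a_3 = 152
b_3 = 136
c_3 = 68
q_4 = 156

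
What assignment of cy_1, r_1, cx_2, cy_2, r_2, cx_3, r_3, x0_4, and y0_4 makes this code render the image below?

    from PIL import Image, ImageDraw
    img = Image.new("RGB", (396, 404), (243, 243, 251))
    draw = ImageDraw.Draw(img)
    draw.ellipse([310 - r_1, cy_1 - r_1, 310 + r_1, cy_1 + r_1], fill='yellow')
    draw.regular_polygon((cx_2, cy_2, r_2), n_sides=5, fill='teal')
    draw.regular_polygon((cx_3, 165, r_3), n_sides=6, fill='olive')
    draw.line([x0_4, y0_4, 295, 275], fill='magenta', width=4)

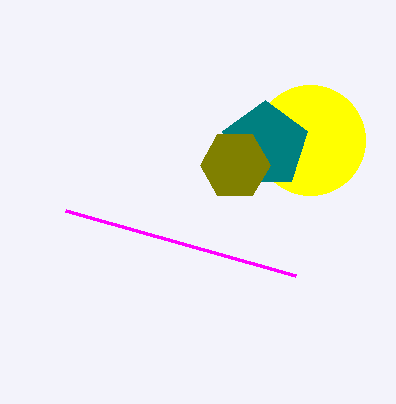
cy_1 = 140, r_1 = 55, cx_2 = 265, cy_2 = 145, r_2 = 45, cx_3 = 235, r_3 = 35, x0_4 = 65, y0_4 = 210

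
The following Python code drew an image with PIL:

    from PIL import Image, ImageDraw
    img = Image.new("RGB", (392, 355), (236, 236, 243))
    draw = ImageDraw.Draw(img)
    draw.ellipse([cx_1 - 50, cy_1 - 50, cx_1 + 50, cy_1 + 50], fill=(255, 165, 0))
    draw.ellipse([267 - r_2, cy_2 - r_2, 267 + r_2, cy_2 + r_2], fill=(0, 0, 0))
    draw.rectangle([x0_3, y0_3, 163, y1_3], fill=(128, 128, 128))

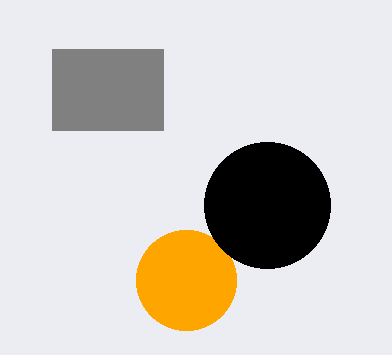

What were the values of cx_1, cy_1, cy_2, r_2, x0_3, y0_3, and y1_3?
cx_1 = 186, cy_1 = 280, cy_2 = 205, r_2 = 63, x0_3 = 52, y0_3 = 49, y1_3 = 130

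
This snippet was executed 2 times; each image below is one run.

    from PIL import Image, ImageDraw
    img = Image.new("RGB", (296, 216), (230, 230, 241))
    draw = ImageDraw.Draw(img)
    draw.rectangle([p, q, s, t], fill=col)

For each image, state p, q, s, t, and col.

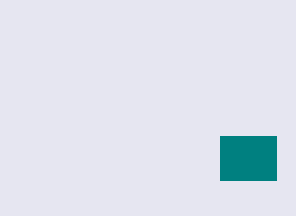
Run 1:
p = 220; q = 136; s = 276; t = 180; col = 'teal'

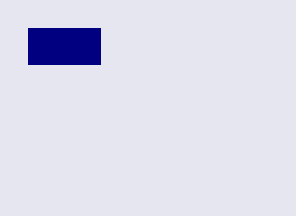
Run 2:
p = 28
q = 28
s = 100
t = 64
col = 'navy'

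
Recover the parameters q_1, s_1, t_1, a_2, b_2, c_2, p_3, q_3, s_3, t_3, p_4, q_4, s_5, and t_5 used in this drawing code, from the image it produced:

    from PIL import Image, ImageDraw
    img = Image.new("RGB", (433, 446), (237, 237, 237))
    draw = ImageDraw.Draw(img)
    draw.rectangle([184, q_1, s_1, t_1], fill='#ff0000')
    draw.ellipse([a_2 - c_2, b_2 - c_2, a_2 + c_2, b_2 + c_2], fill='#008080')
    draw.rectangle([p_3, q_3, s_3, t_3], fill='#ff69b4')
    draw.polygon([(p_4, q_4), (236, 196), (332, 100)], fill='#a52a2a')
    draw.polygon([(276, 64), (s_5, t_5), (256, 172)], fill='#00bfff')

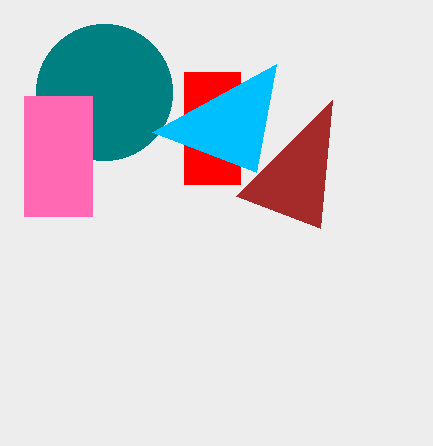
q_1 = 72; s_1 = 240; t_1 = 184; a_2 = 104; b_2 = 92; c_2 = 68; p_3 = 24; q_3 = 96; s_3 = 92; t_3 = 216; p_4 = 320; q_4 = 228; s_5 = 152; t_5 = 132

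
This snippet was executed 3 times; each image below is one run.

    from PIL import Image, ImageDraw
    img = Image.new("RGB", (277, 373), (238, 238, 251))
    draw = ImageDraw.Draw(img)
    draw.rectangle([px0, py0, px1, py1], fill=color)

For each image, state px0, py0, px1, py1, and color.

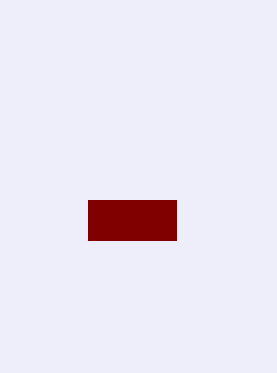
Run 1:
px0 = 88; py0 = 200; px1 = 176; py1 = 240; color = 'maroon'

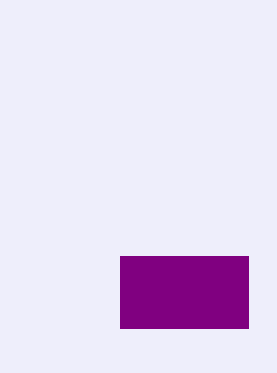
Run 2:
px0 = 120, py0 = 256, px1 = 248, py1 = 328, color = 'purple'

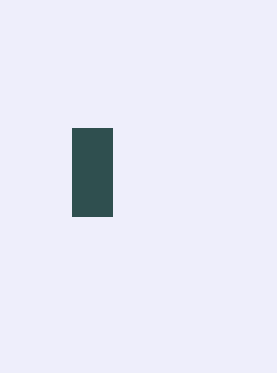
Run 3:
px0 = 72; py0 = 128; px1 = 112; py1 = 216; color = 'darkslategray'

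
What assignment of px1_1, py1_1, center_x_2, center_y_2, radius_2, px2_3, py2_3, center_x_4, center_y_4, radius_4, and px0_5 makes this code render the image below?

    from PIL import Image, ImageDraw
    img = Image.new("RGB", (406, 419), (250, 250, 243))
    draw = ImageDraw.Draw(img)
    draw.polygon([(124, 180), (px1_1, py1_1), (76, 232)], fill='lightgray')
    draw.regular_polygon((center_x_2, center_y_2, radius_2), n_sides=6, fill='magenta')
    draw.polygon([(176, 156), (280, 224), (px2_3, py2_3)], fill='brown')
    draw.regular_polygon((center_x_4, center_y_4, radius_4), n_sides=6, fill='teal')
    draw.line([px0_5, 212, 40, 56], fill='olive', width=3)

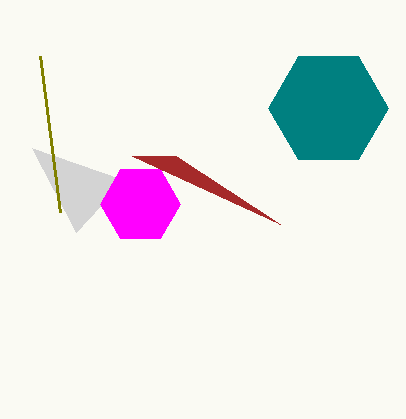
px1_1 = 32; py1_1 = 148; center_x_2 = 140; center_y_2 = 204; radius_2 = 40; px2_3 = 132; py2_3 = 156; center_x_4 = 328; center_y_4 = 108; radius_4 = 60; px0_5 = 60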